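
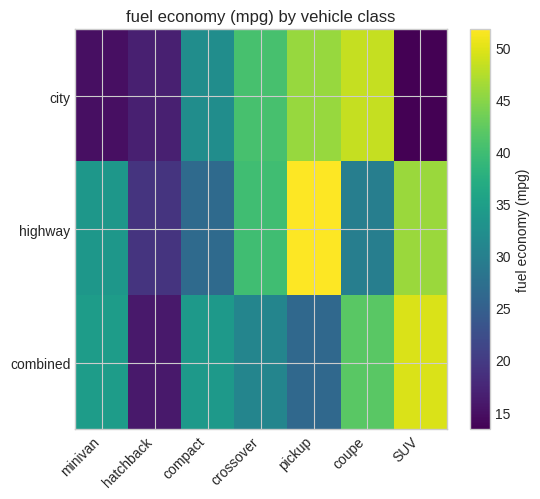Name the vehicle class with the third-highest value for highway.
Top 4 for highway: pickup ≈ 50, SUV ≈ 45, crossover ≈ 40, minivan ≈ 35.

crossover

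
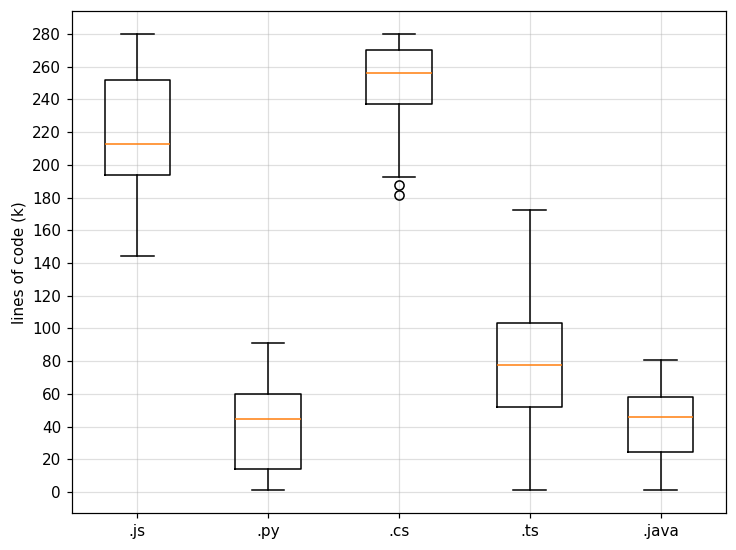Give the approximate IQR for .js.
≈ 60

Q3 ≈ 260, Q1 ≈ 200; IQR ≈ 60.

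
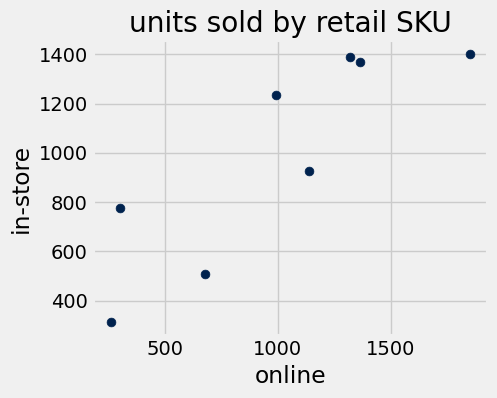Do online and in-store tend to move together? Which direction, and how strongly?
positive, strong

Points are positively correlated; strong (|r| ≈ 0.9).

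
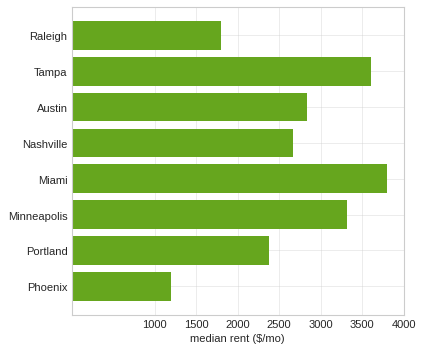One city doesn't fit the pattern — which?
Phoenix

Phoenix ≈ 1000; the rest sit between ≈ 2000 and ≈ 4000.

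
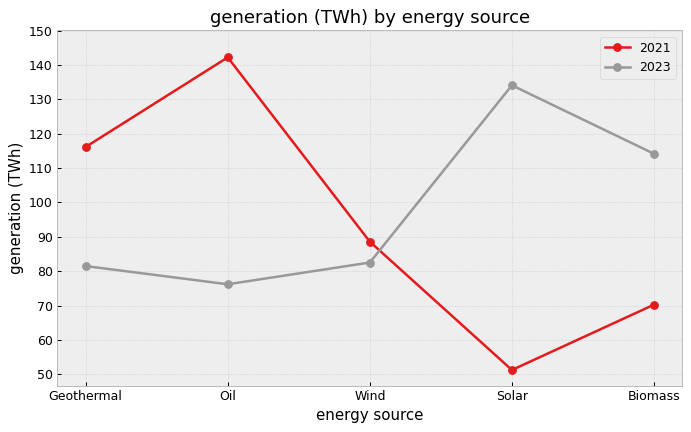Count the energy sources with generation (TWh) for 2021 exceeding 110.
2

Above 110: Geothermal, Oil.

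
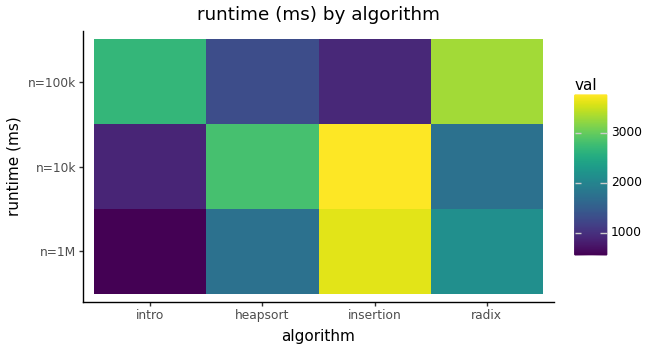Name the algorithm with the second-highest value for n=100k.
intro

Top 3 for n=100k: radix ≈ 3500, intro ≈ 2500, heapsort ≈ 1500.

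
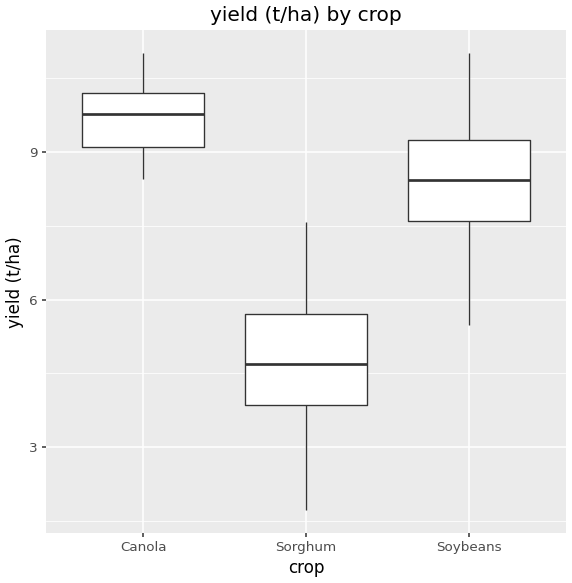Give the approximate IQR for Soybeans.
Q3 ≈ 9.0, Q1 ≈ 7.5; IQR ≈ 1.5.

≈ 1.5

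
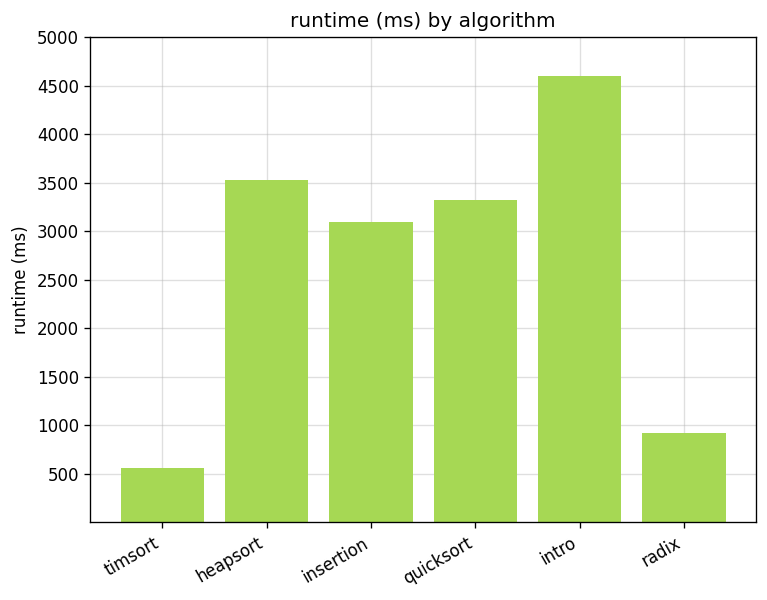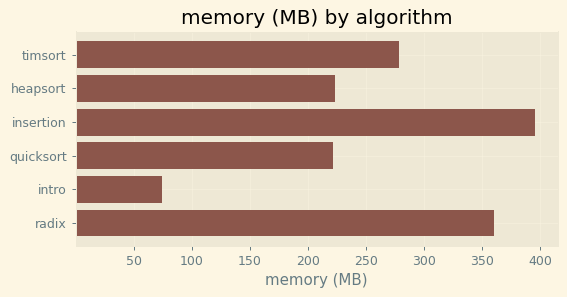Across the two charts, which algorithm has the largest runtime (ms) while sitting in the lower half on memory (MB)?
Chart 2 median memory (MB) ≈ 250; below-median algorithms: heapsort, quicksort, intro. Among those, intro has the highest runtime (ms) (≈ 4500).

intro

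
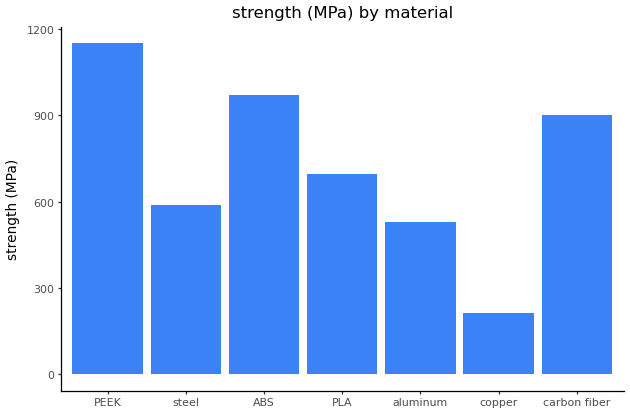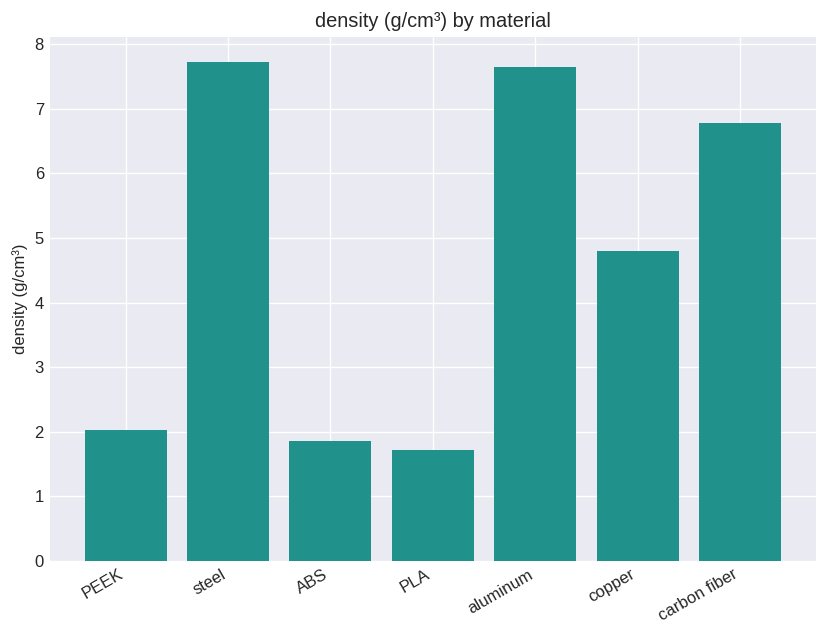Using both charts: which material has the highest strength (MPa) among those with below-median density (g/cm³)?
Chart 2 median density (g/cm³) ≈ 5; below-median materials: PEEK, ABS, PLA. Among those, PEEK has the highest strength (MPa) (≈ 1200).

PEEK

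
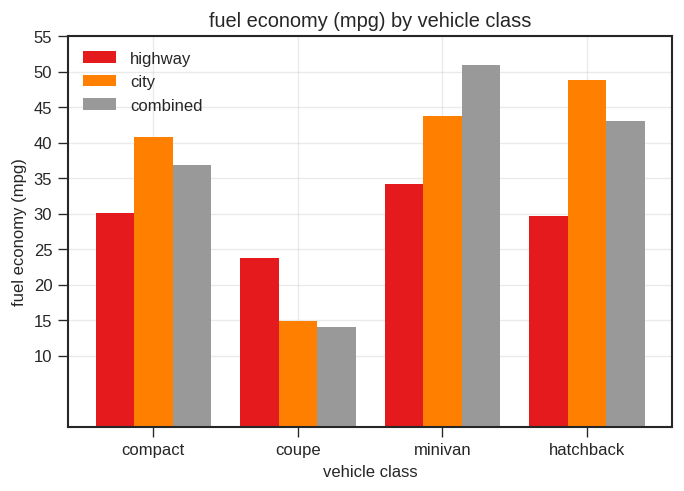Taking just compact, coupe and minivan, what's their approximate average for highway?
≈ 30

(30 + 25 + 35) / 3 ≈ 30.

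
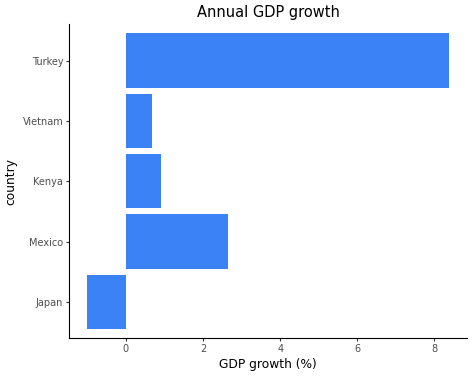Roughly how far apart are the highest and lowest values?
Max Turkey ≈ 8, min Japan ≈ -1; range ≈ 9.

≈ 9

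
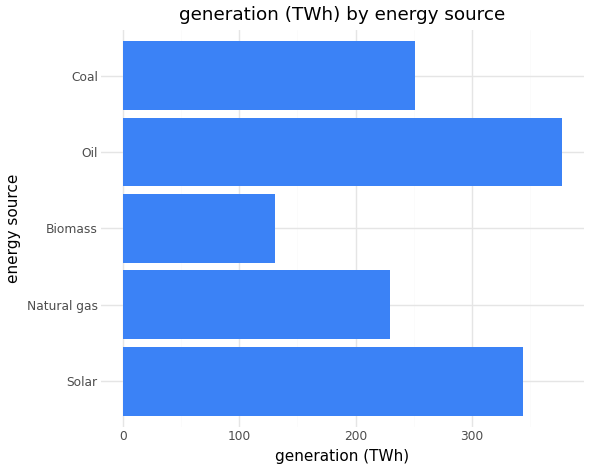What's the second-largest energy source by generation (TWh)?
Top 3: Oil ≈ 400, Solar ≈ 350, Coal ≈ 250.

Solar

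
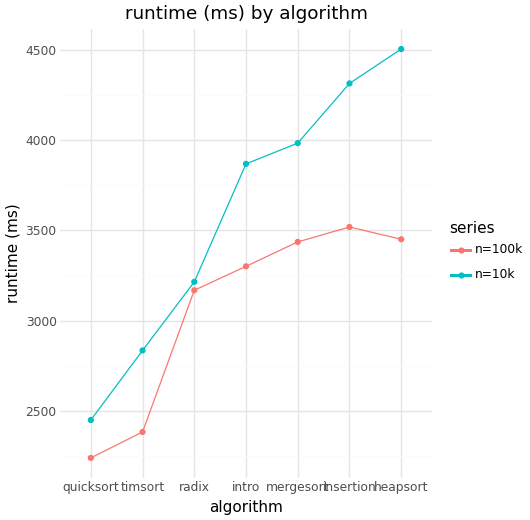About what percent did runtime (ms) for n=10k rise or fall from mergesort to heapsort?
≈ +15%

mergesort ≈ 4000, heapsort ≈ 4600; (4600 − 4000) / 4000 ≈ +15%.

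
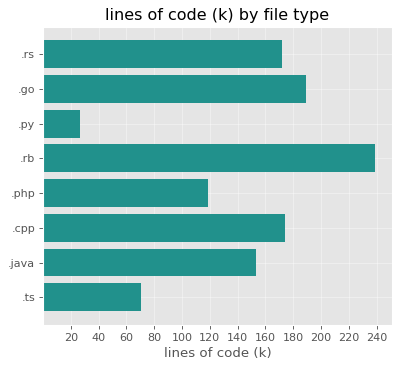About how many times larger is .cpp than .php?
.cpp ≈ 180, .php ≈ 120; 180/120 ≈ 1.5.

≈ 1.5×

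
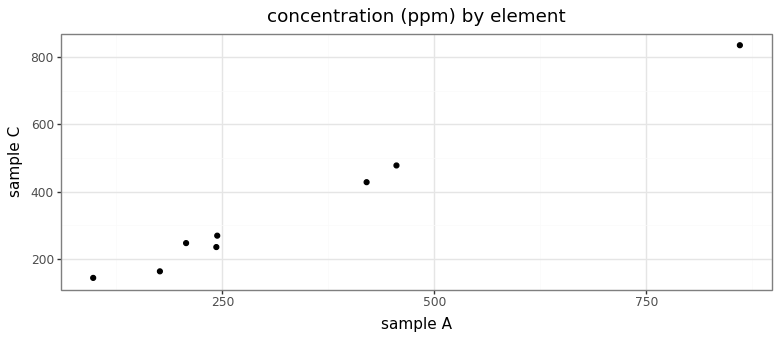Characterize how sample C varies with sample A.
positive, strong

Points are positively correlated; strong (|r| ≈ 1.0).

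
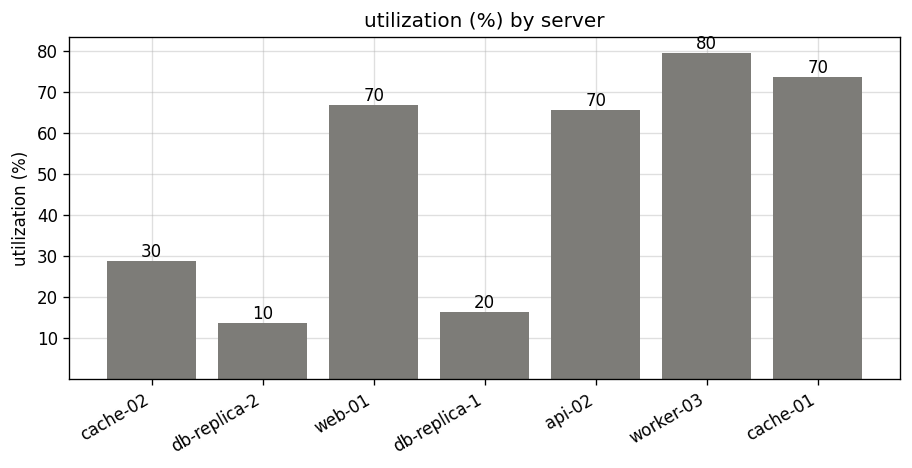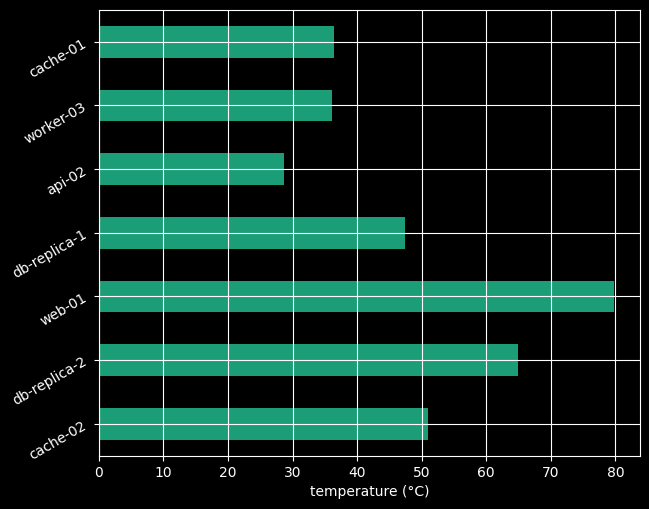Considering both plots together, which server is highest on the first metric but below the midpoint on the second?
worker-03

Chart 2 median temperature (°C) ≈ 50; below-median servers: api-02, worker-03, cache-01. Among those, worker-03 has the highest utilization (%) (≈ 80).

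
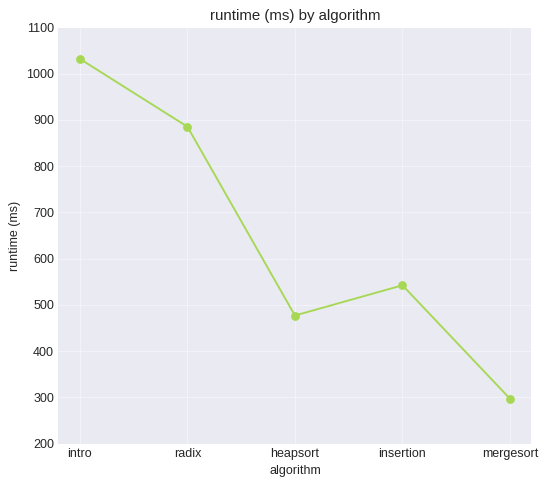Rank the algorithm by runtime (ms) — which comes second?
Top 3: intro ≈ 1000, radix ≈ 900, insertion ≈ 500.

radix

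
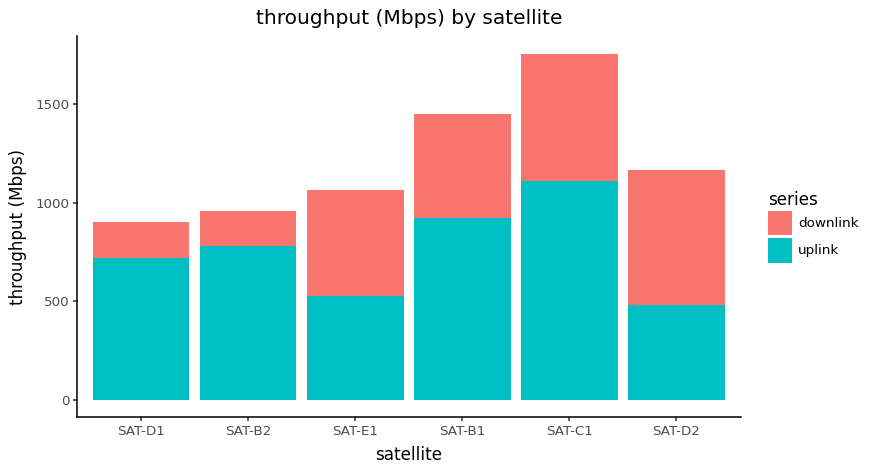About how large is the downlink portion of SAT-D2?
≈ 800

downlink top ≈ 1200, bottom ≈ 400; segment ≈ 800.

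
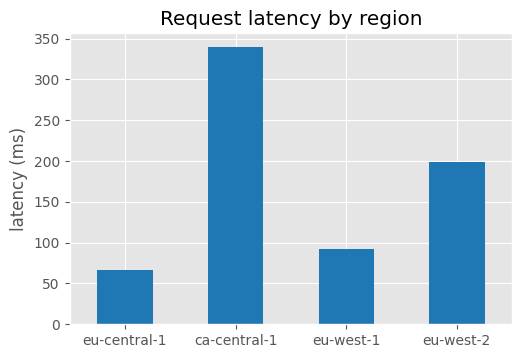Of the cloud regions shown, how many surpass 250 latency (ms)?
Above 250: ca-central-1.

1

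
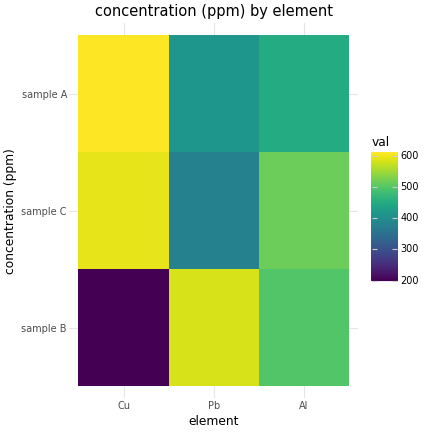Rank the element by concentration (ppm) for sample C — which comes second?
Al

Top 3 for sample C: Cu ≈ 600, Al ≈ 500, Pb ≈ 400.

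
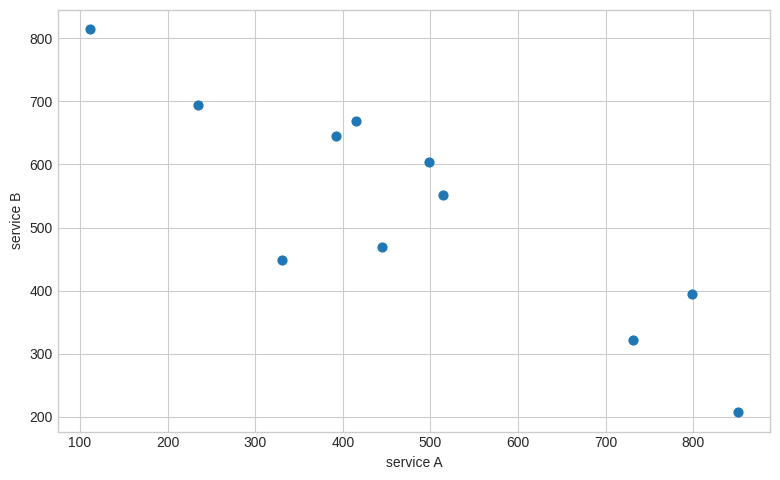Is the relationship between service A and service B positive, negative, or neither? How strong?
negative, strong

Points are negatively correlated; strong (|r| ≈ 0.9).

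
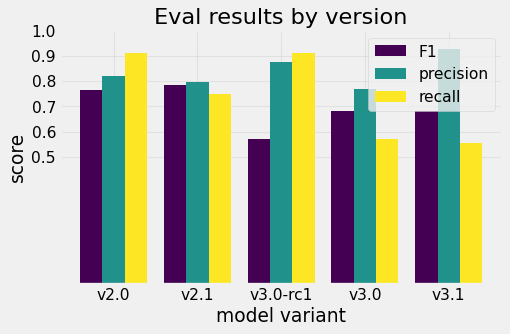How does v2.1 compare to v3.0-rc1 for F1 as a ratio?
v2.1 ≈ 0.8, v3.0-rc1 ≈ 0.6; 0.8/0.6 ≈ 1.33.

≈ 1.33×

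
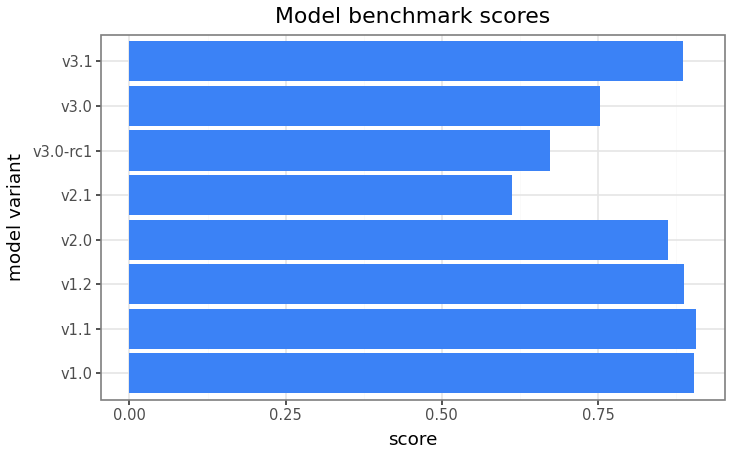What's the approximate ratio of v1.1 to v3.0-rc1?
≈ 1.29×

v1.1 ≈ 0.9, v3.0-rc1 ≈ 0.7; 0.9/0.7 ≈ 1.29.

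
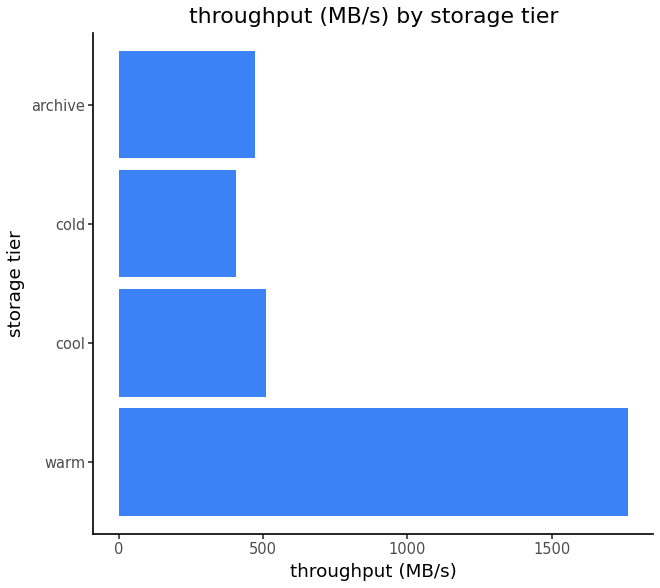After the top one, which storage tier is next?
Top 3: warm ≈ 1800, cool ≈ 600, archive ≈ 400.

cool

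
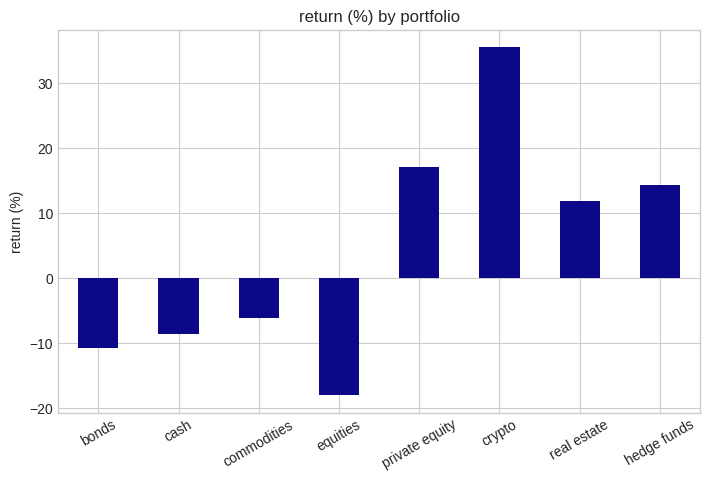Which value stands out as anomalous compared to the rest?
crypto

crypto ≈ 35; the rest sit between ≈ -20 and ≈ 15.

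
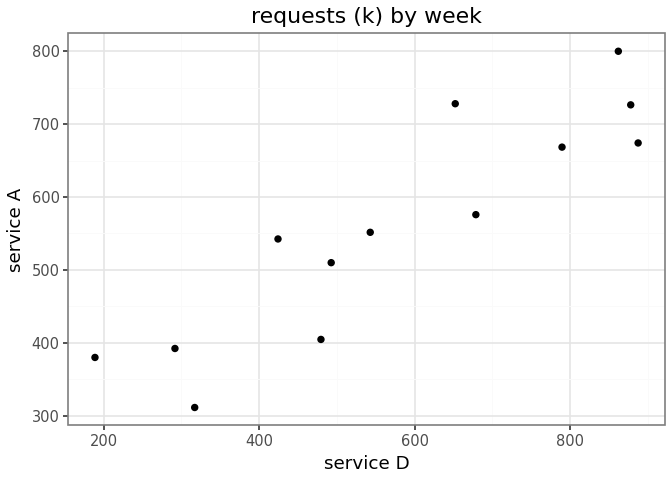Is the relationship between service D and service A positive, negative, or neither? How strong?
Points are positively correlated; strong (|r| ≈ 0.9).

positive, strong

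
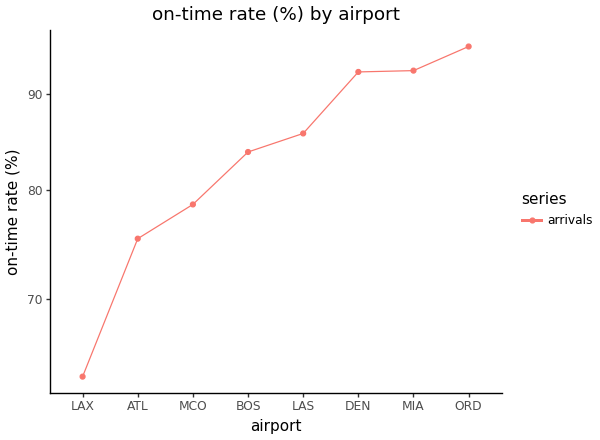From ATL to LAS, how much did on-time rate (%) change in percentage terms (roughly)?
≈ +13.3%

ATL ≈ 75, LAS ≈ 85; (85 − 75) / 75 ≈ +13.3%.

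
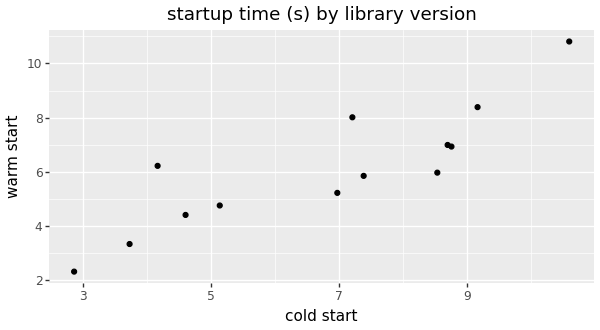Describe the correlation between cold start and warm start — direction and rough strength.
positive, strong

Points are positively correlated; strong (|r| ≈ 0.9).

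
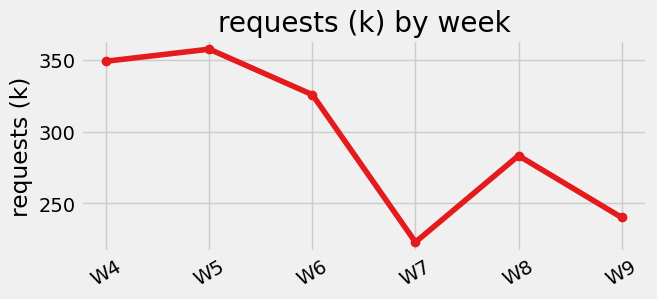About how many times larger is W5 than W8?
W5 ≈ 360, W8 ≈ 280; 360/280 ≈ 1.29.

≈ 1.29×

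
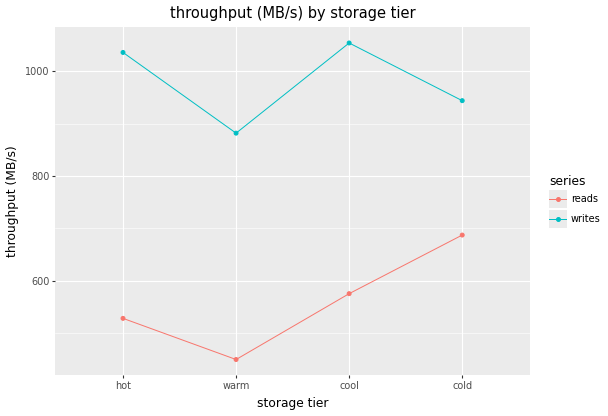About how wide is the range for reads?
≈ 300

Max cold ≈ 700, min warm ≈ 400; range ≈ 300.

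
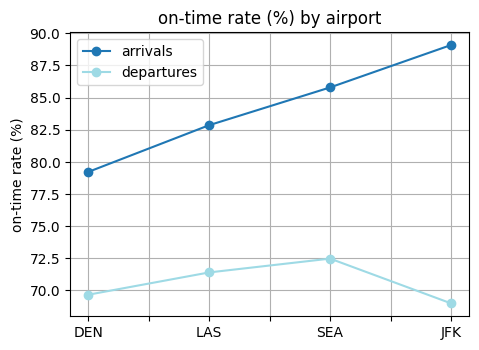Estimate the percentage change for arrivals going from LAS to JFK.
LAS ≈ 82, JFK ≈ 90; (90 − 82) / 82 ≈ +9.8%.

≈ +9.8%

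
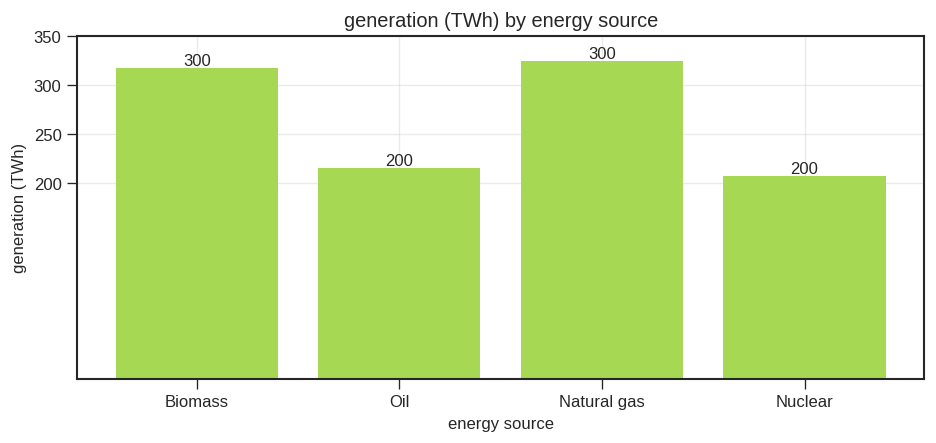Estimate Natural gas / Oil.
Natural gas ≈ 300, Oil ≈ 200; 300/200 ≈ 1.5.

≈ 1.5×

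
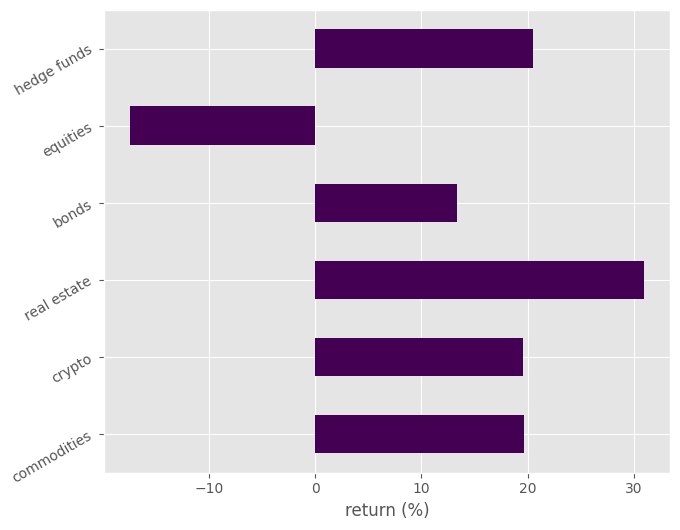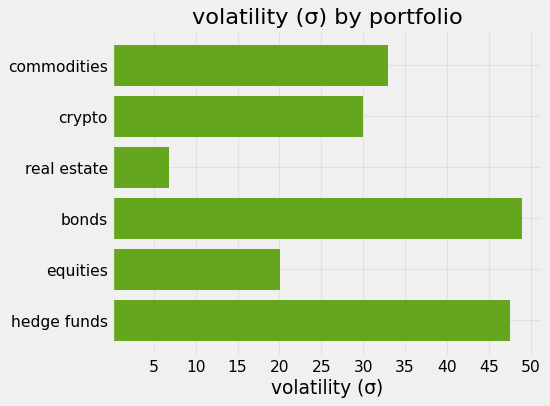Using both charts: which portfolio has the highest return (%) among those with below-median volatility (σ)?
Chart 2 median volatility (σ) ≈ 30; below-median portfolios: crypto, real estate, equities. Among those, real estate has the highest return (%) (≈ 30).

real estate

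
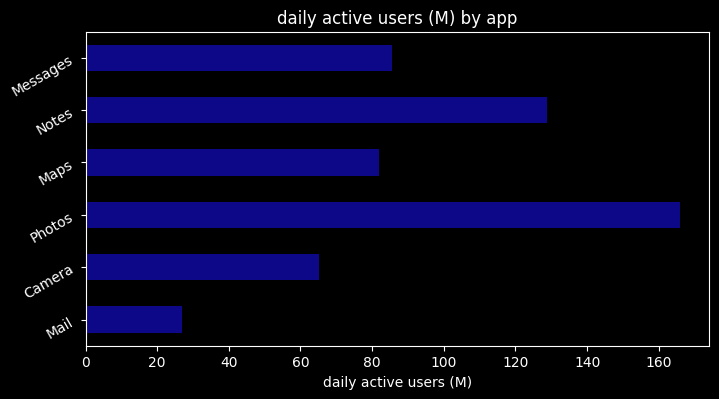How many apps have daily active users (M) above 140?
Above 140: Photos.

1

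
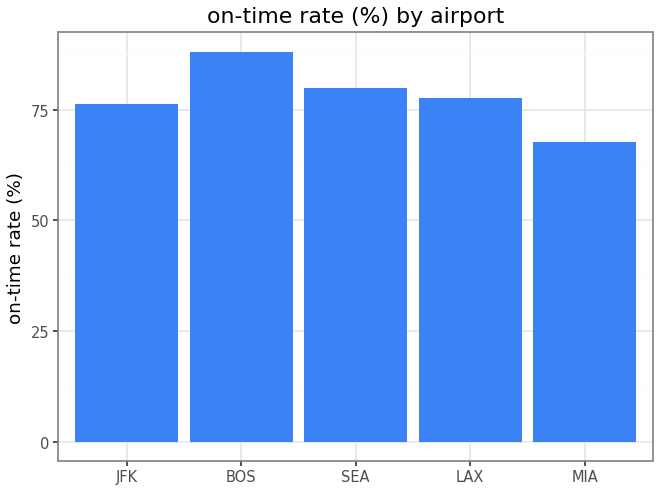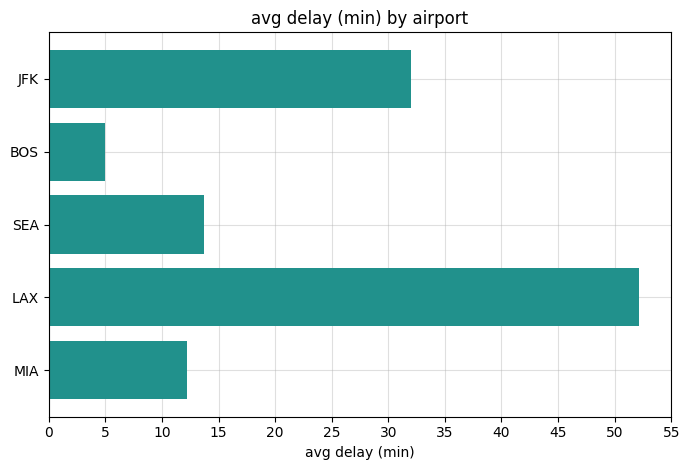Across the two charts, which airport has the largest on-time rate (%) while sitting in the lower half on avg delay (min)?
BOS

Chart 2 median avg delay (min) ≈ 15; below-median airports: BOS, MIA. Among those, BOS has the highest on-time rate (%) (≈ 90).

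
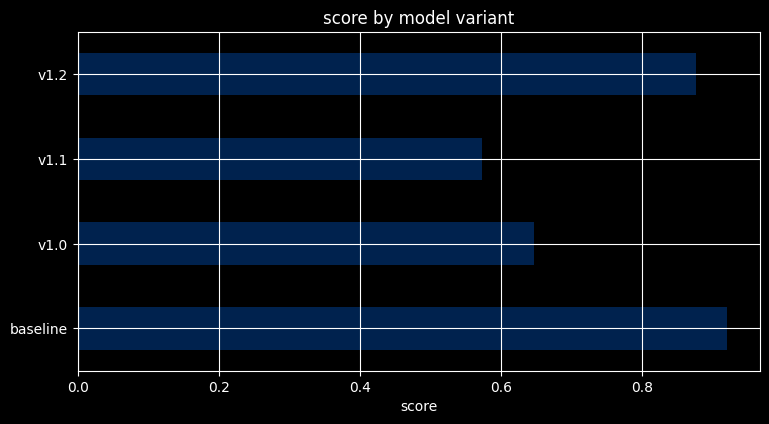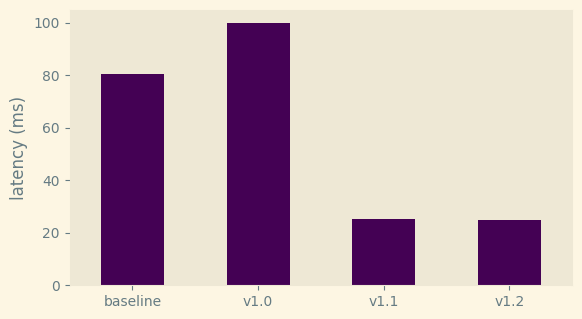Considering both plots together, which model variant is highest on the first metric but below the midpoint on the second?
v1.2

Chart 2 median latency (ms) ≈ 50; below-median model variants: v1.1, v1.2. Among those, v1.2 has the highest score (≈ 0.9).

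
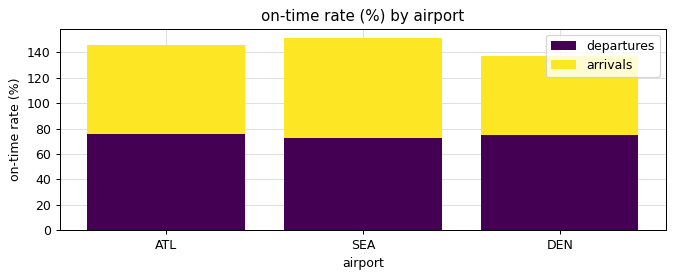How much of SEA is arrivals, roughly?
≈ 80

arrivals top ≈ 160, bottom ≈ 80; segment ≈ 80.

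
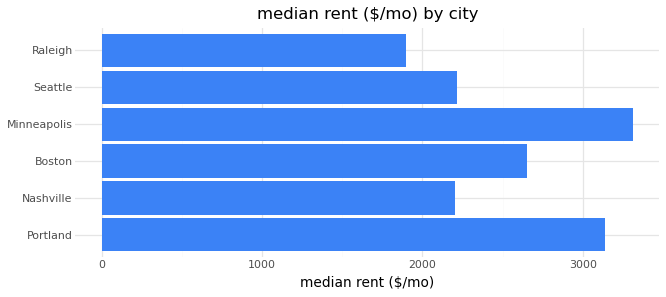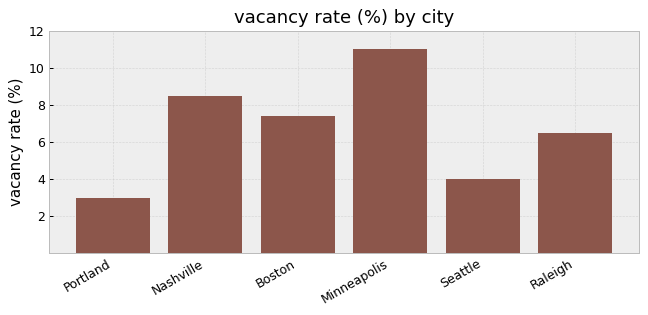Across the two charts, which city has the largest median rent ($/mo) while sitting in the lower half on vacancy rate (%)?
Chart 2 median vacancy rate (%) ≈ 6; below-median cities: Portland, Seattle, Raleigh. Among those, Portland has the highest median rent ($/mo) (≈ 3000).

Portland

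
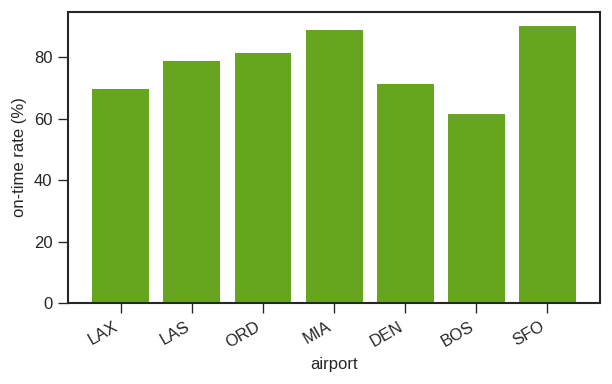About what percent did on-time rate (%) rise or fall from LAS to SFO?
≈ +12.5%

LAS ≈ 80, SFO ≈ 90; (90 − 80) / 80 ≈ +12.5%.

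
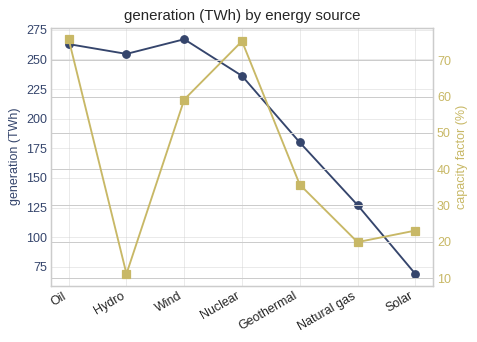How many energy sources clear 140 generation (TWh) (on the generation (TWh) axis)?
5

Above 140: Oil, Hydro, Wind, Nuclear, Geothermal.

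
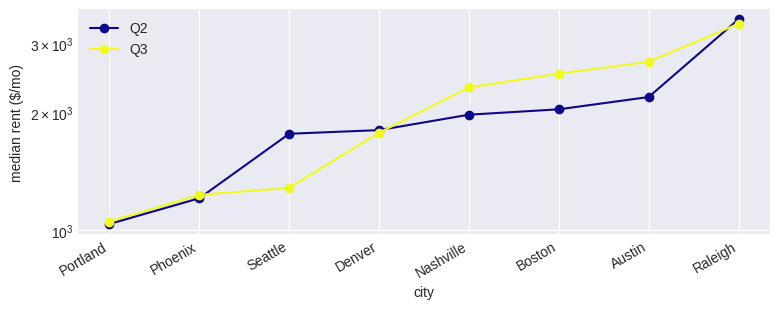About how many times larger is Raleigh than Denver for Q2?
Raleigh ≈ 3500, Denver ≈ 2000; 3500/2000 ≈ 1.75.

≈ 1.75×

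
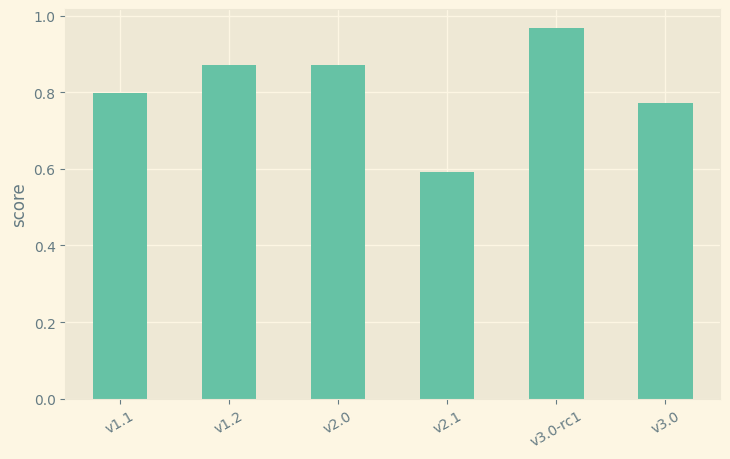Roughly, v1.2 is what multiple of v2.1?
≈ 1.5×

v1.2 ≈ 0.9, v2.1 ≈ 0.6; 0.9/0.6 ≈ 1.5.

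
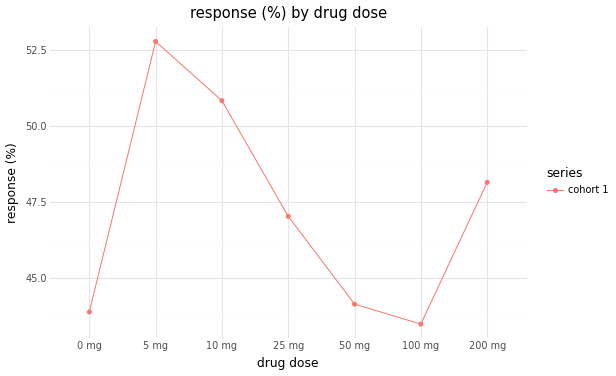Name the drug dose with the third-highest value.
Top 4: 5 mg ≈ 53, 10 mg ≈ 51, 200 mg ≈ 48, 25 mg ≈ 47.

200 mg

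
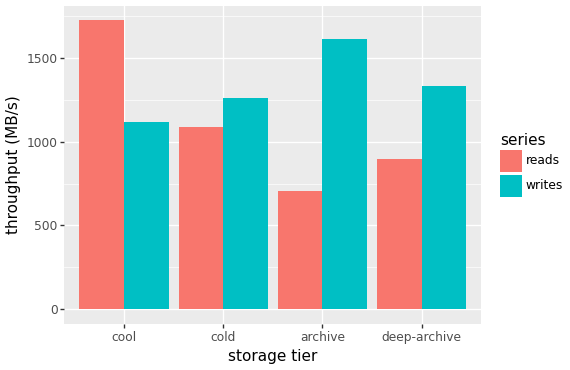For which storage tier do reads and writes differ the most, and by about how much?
archive, ≈ 800 MB/s

archive: reads ≈ 800, writes ≈ 1600 → gap ≈ 800. Next-largest (cool) is only ≈ 600.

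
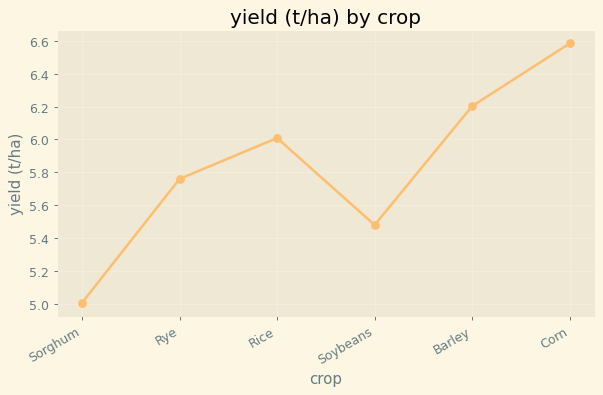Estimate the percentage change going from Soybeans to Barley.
Soybeans ≈ 5.4, Barley ≈ 6.2; (6.2 − 5.4) / 5.4 ≈ +14.8%.

≈ +14.8%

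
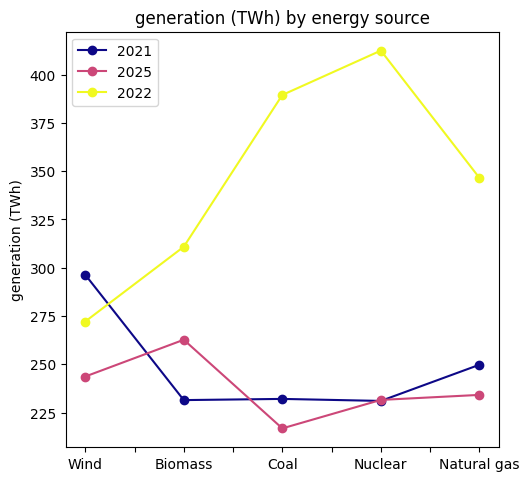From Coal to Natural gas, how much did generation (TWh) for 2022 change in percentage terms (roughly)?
≈ -10.5%

Coal ≈ 380, Natural gas ≈ 340; (340 − 380) / 380 ≈ -10.5%.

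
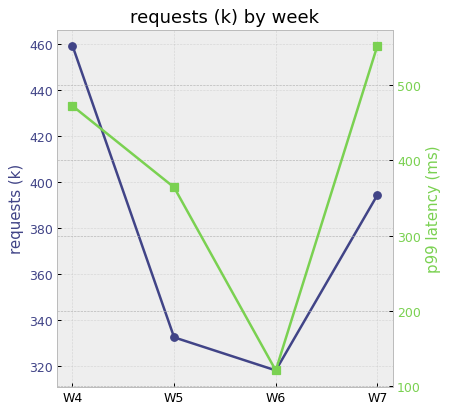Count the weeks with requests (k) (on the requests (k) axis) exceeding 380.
2

Above 380: W4, W7.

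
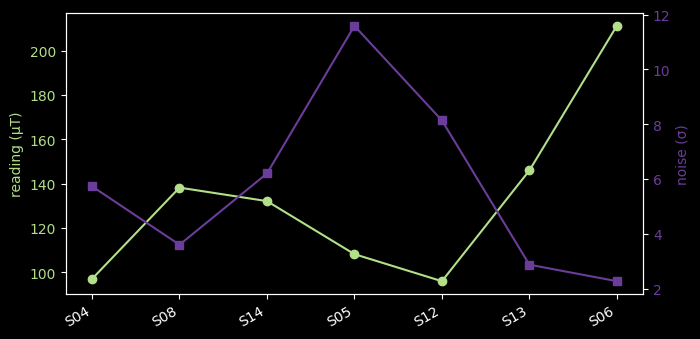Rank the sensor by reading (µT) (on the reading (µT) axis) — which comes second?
Top 3 (on the reading (µT) axis): S06 ≈ 210, S13 ≈ 150, S08 ≈ 140.

S13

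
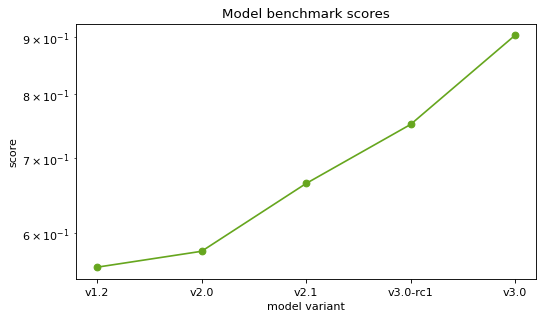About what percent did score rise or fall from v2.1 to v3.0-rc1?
v2.1 ≈ 0.65, v3.0-rc1 ≈ 0.75; (0.75 − 0.65) / 0.65 ≈ +15.4%.

≈ +15.4%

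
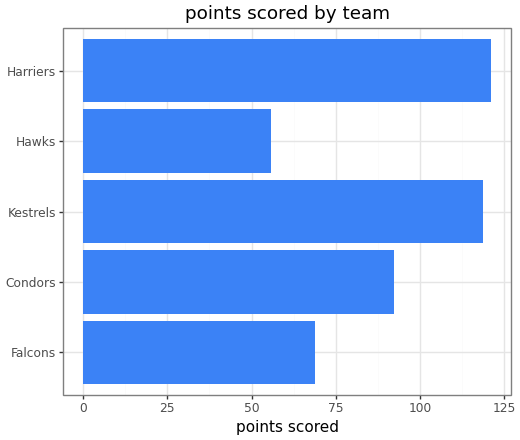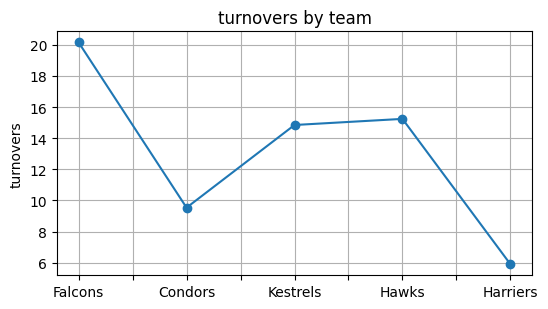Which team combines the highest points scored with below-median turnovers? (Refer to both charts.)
Harriers

Chart 2 median turnovers ≈ 14; below-median teams: Condors, Harriers. Among those, Harriers has the highest points scored (≈ 120).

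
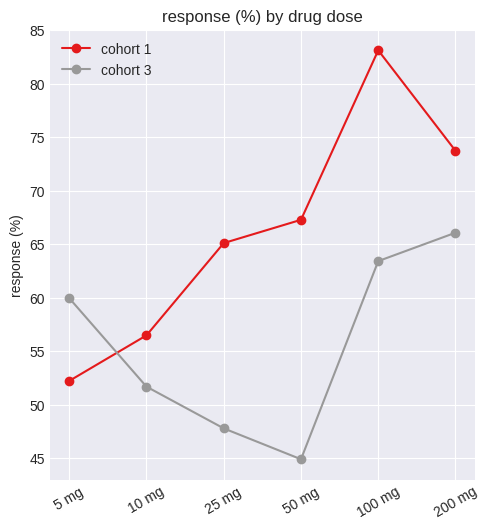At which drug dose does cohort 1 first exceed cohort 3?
10 mg

5 mg: cohort 1 ≈ 50 vs cohort 3 ≈ 60 (not yet); 10 mg: cohort 1 ≈ 55 vs cohort 3 ≈ 50 (first crossover).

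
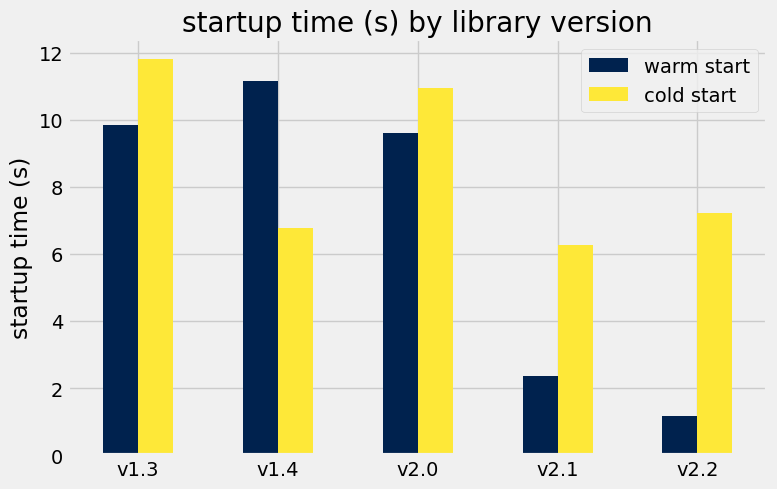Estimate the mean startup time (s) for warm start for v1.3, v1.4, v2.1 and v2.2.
≈ 6

(10 + 11 + 2 + 1) / 4 ≈ 6.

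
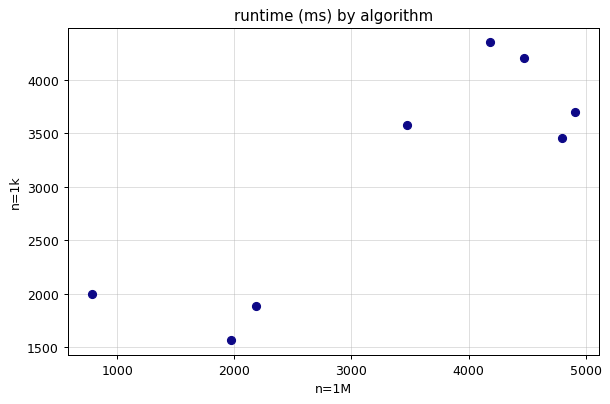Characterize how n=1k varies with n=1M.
positive, strong

Points are positively correlated; strong (|r| ≈ 0.9).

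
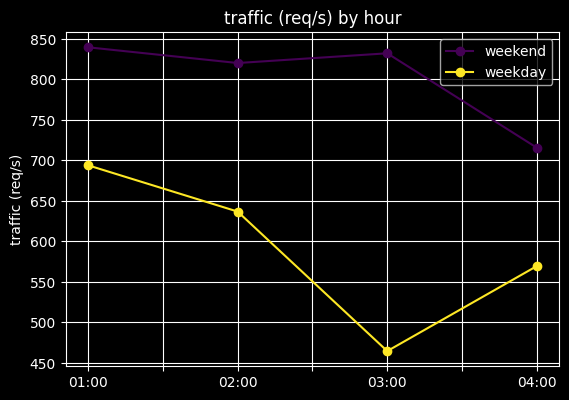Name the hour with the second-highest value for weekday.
02:00

Top 3 for weekday: 01:00 ≈ 700, 02:00 ≈ 650, 04:00 ≈ 550.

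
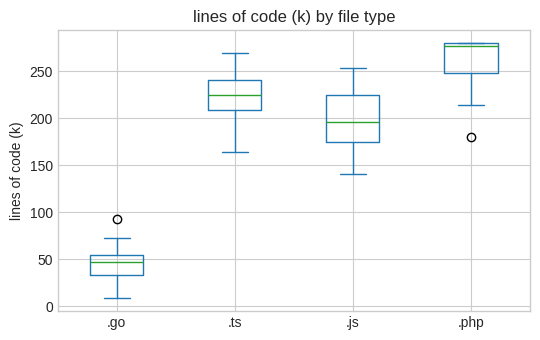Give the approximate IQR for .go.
Q3 ≈ 60, Q1 ≈ 40; IQR ≈ 20.

≈ 20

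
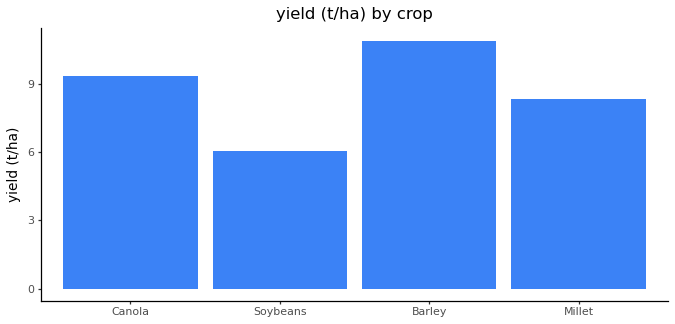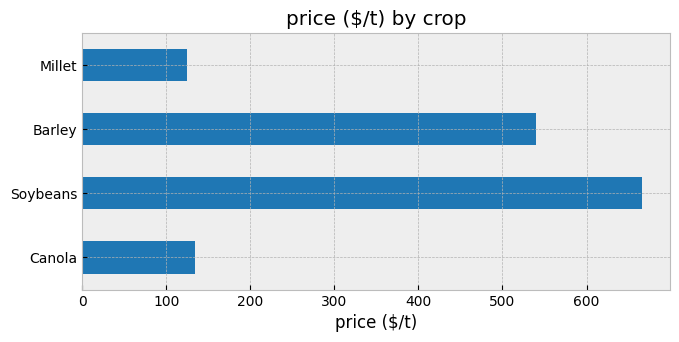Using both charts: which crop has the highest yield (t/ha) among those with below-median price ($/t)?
Chart 2 median price ($/t) ≈ 300; below-median crops: Canola, Millet. Among those, Canola has the highest yield (t/ha) (≈ 9).

Canola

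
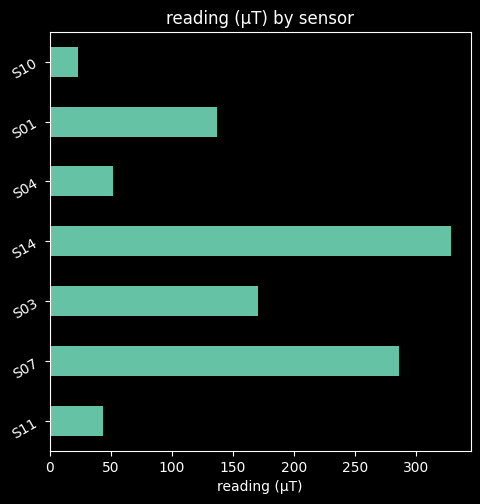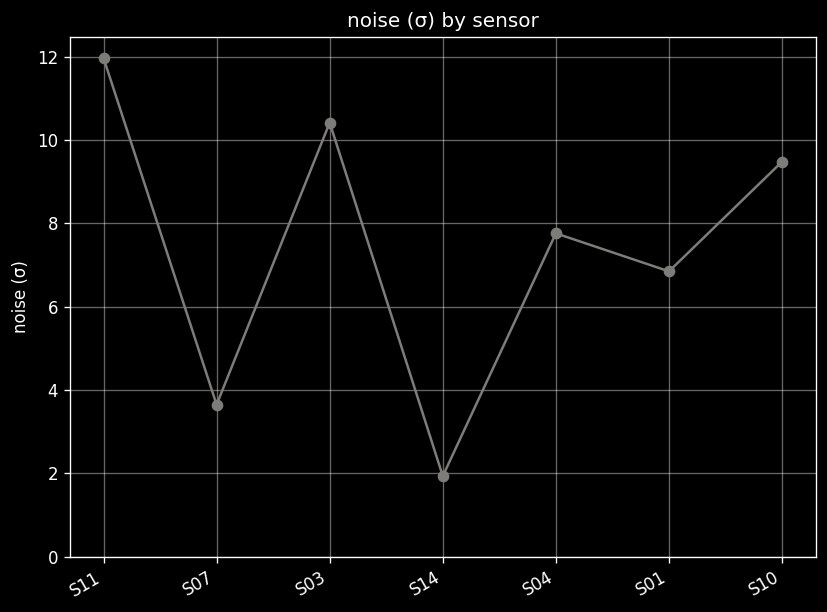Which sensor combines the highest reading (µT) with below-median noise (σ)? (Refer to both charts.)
Chart 2 median noise (σ) ≈ 8; below-median sensors: S07, S14, S01. Among those, S14 has the highest reading (µT) (≈ 350).

S14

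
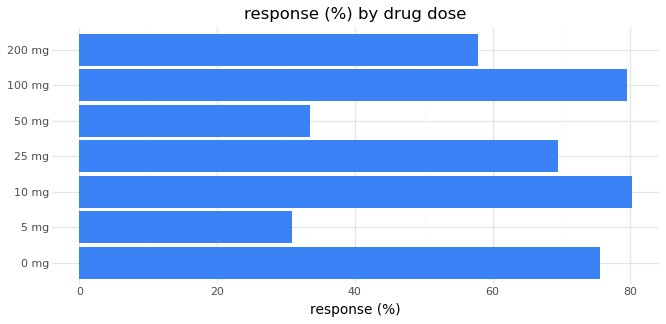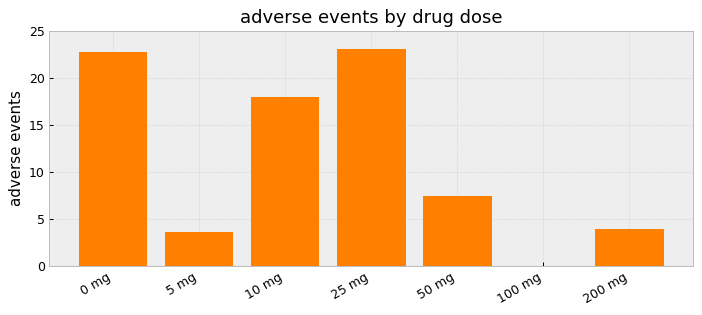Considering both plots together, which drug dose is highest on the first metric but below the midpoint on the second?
100 mg

Chart 2 median adverse events ≈ 5; below-median drug doses: 5 mg, 100 mg, 200 mg. Among those, 100 mg has the highest response (%) (≈ 80).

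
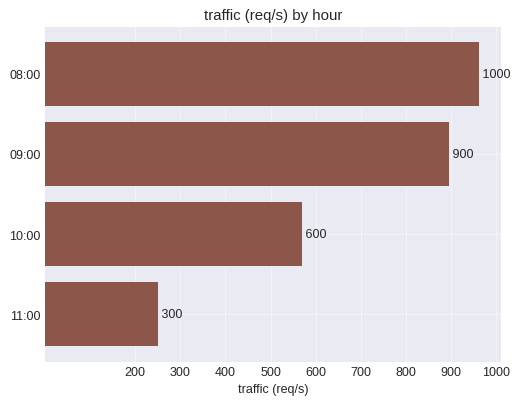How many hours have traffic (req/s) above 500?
Above 500: 08:00, 09:00, 10:00.

3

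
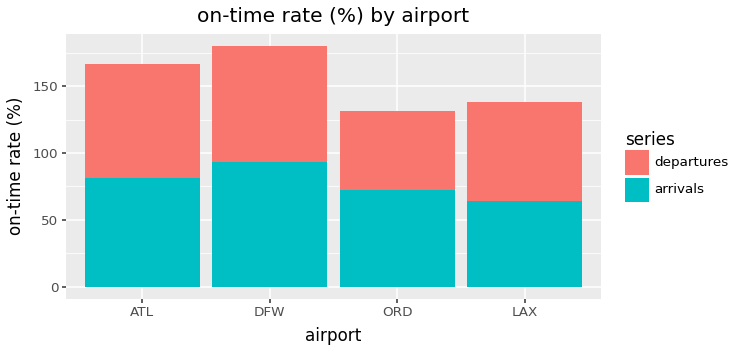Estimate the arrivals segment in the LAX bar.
arrivals top ≈ 60, bottom ≈ 0; segment ≈ 60.

≈ 60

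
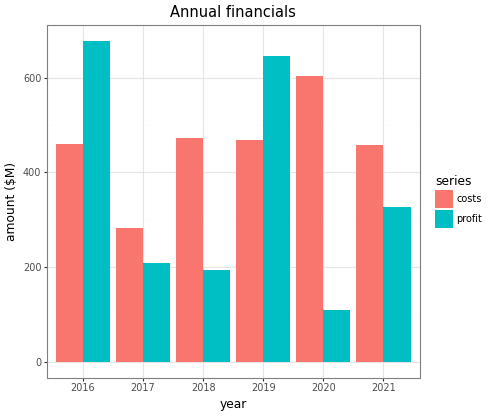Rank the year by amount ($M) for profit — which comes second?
Top 3 for profit: 2016 ≈ 700, 2019 ≈ 600, 2021 ≈ 300.

2019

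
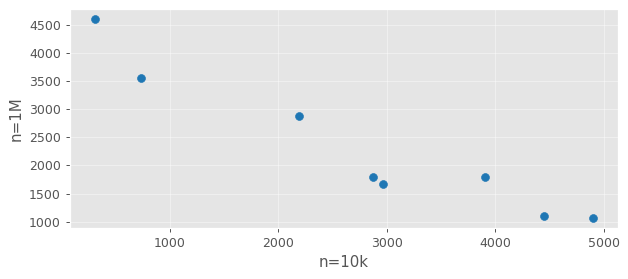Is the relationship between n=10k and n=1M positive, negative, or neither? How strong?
Points are negatively correlated; strong (|r| ≈ 1.0).

negative, strong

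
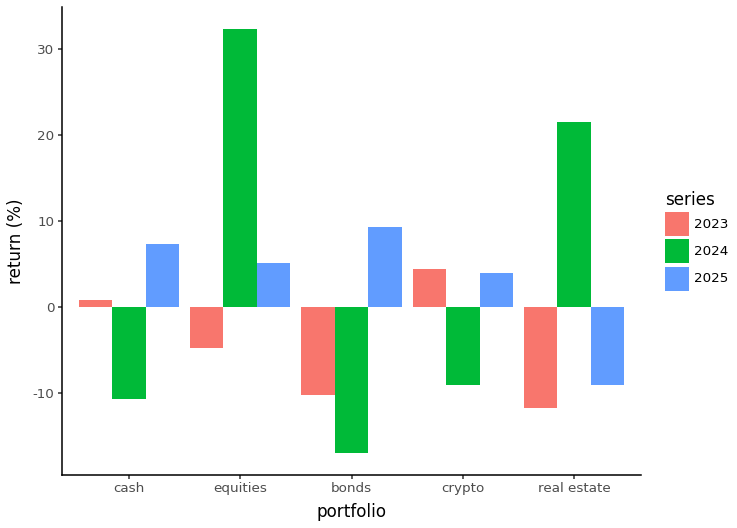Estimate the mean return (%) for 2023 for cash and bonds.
(0 + -10) / 2 ≈ -5.

≈ -5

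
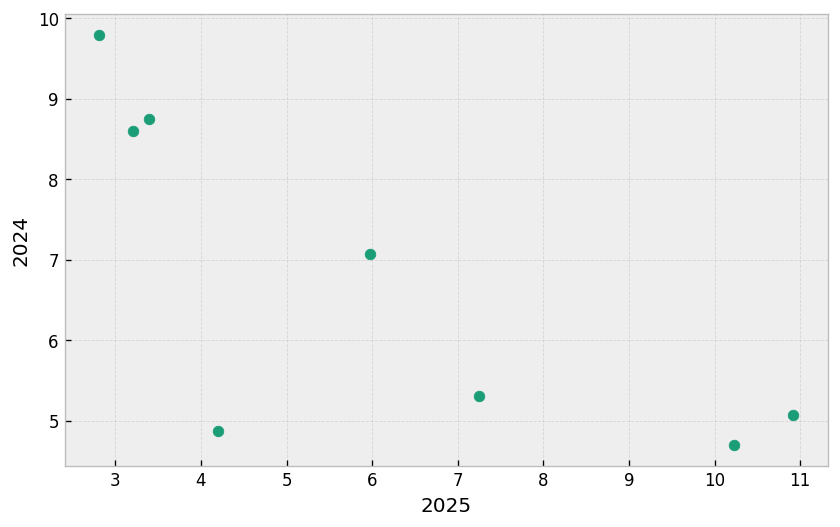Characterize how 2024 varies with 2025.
negative, strong

Points are negatively correlated; strong (|r| ≈ 0.8).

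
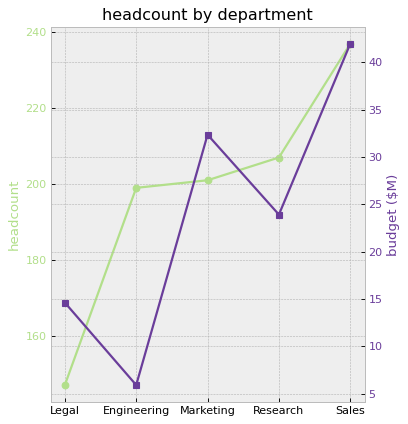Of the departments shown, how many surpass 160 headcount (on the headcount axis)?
Above 160: Engineering, Marketing, Research, Sales.

4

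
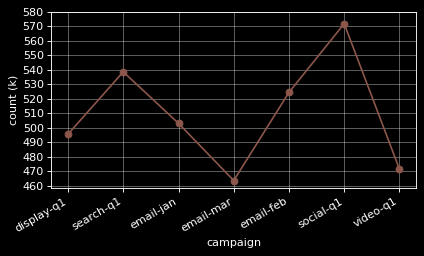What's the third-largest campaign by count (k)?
Top 4: social-q1 ≈ 570, search-q1 ≈ 540, email-feb ≈ 520, email-jan ≈ 500.

email-feb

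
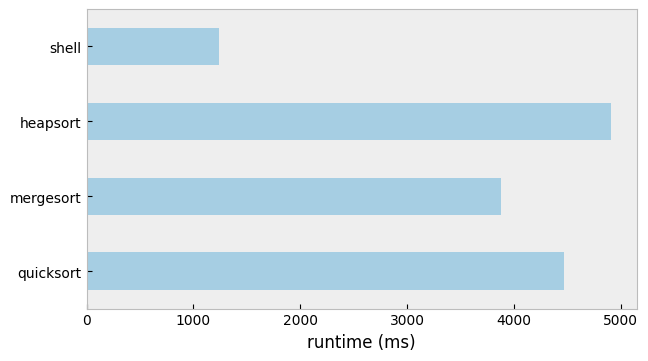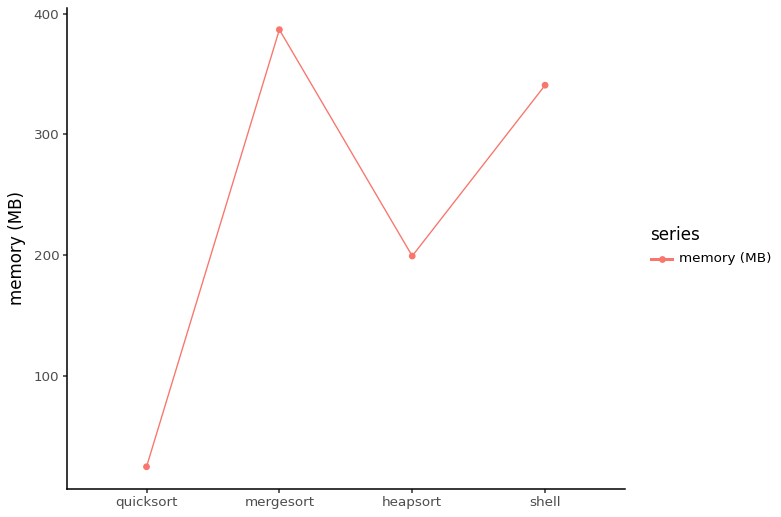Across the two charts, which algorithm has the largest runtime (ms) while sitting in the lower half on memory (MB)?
heapsort

Chart 2 median memory (MB) ≈ 250; below-median algorithms: quicksort, heapsort. Among those, heapsort has the highest runtime (ms) (≈ 5000).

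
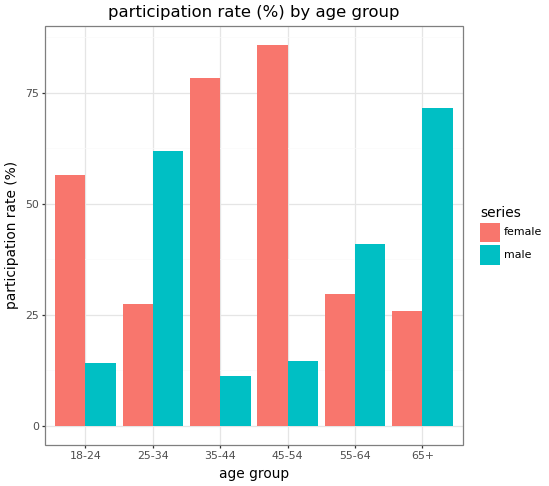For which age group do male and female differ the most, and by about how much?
45-54, ≈ 80 %

45-54: male ≈ 10, female ≈ 90 → gap ≈ 80. Next-largest (35-44) is only ≈ 70.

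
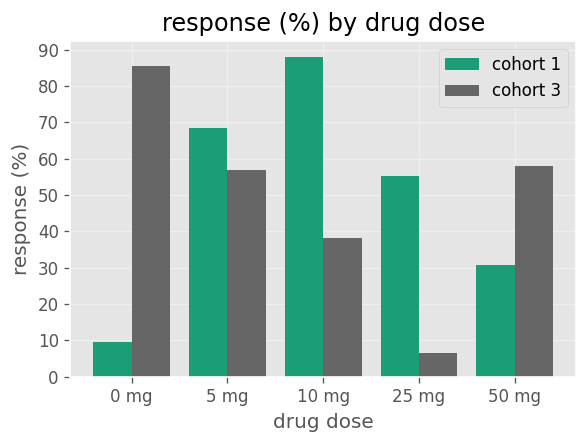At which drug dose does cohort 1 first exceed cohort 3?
5 mg

0 mg: cohort 1 ≈ 10 vs cohort 3 ≈ 90 (not yet); 5 mg: cohort 1 ≈ 70 vs cohort 3 ≈ 60 (first crossover).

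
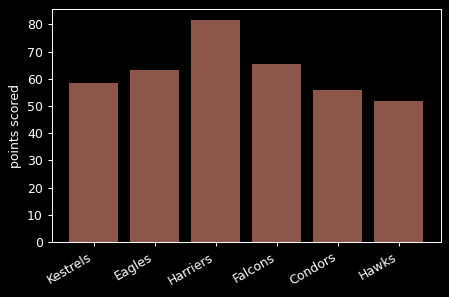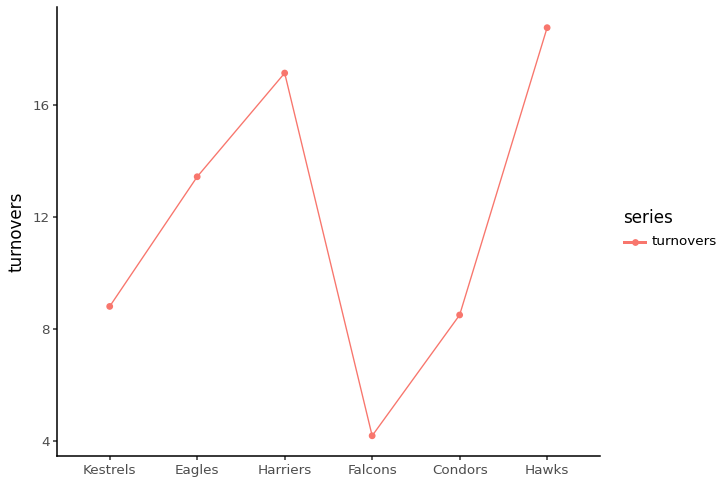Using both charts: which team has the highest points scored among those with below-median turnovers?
Falcons

Chart 2 median turnovers ≈ 12; below-median teams: Kestrels, Falcons, Condors. Among those, Falcons has the highest points scored (≈ 70).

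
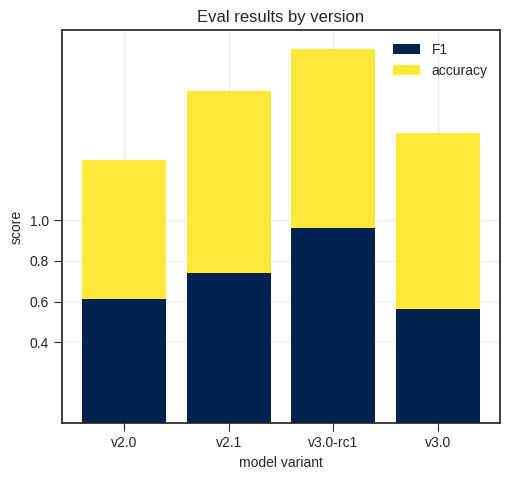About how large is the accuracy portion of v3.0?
≈ 0.8

accuracy top ≈ 1.4, bottom ≈ 0.6; segment ≈ 0.8.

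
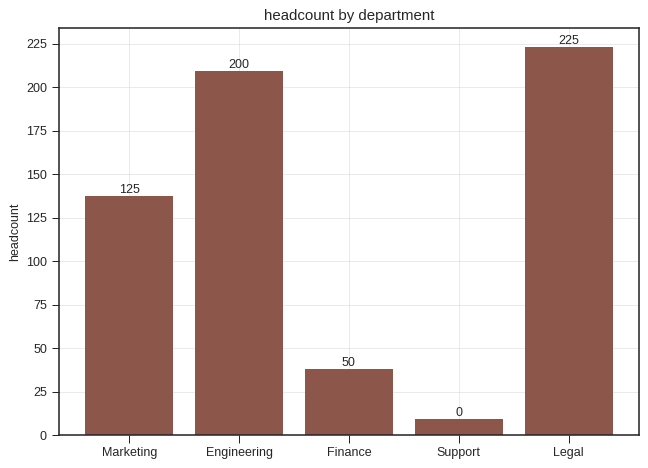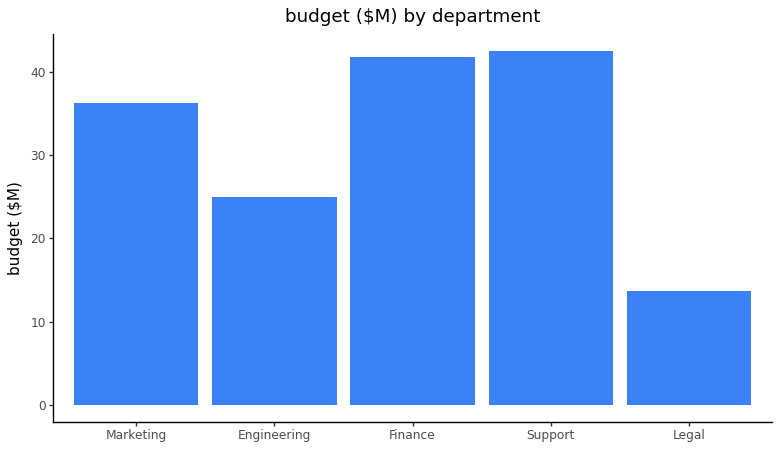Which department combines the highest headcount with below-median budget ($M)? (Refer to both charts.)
Legal

Chart 2 median budget ($M) ≈ 35; below-median departments: Engineering, Legal. Among those, Legal has the highest headcount (≈ 225).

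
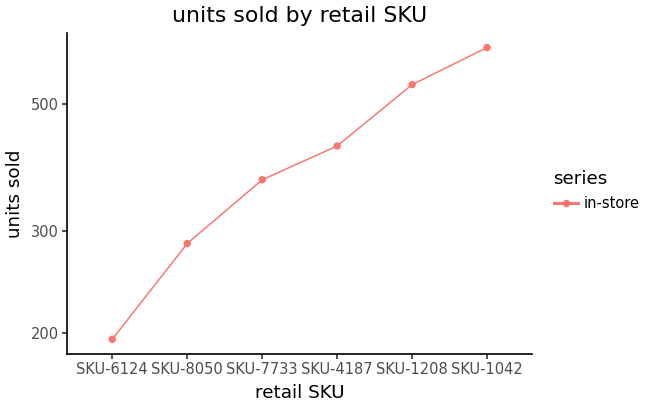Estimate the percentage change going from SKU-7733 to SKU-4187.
≈ +14.3%

SKU-7733 ≈ 350, SKU-4187 ≈ 400; (400 − 350) / 350 ≈ +14.3%.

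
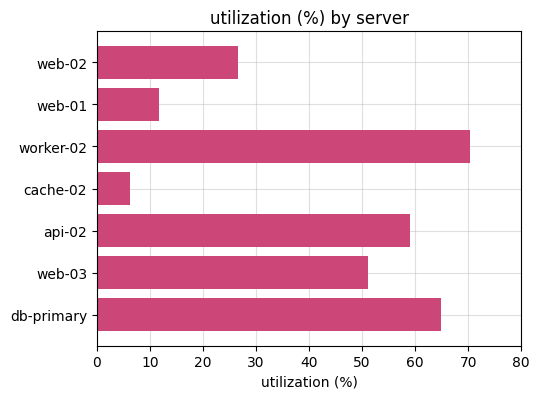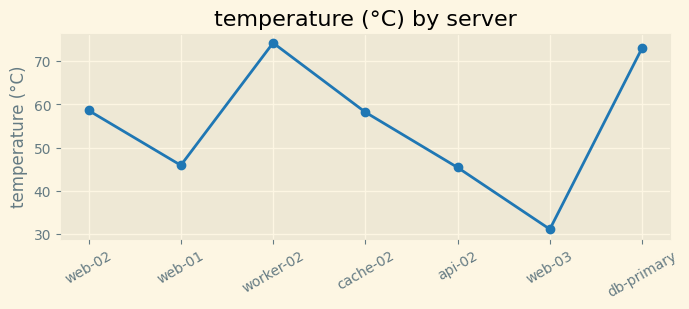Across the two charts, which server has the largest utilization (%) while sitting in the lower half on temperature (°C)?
Chart 2 median temperature (°C) ≈ 60; below-median servers: web-01, api-02, web-03. Among those, api-02 has the highest utilization (%) (≈ 60).

api-02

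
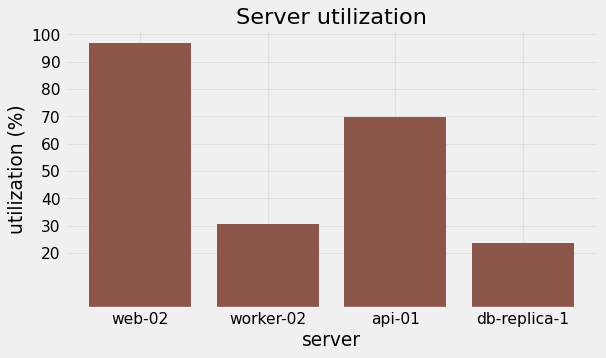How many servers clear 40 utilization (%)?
2

Above 40: web-02, api-01.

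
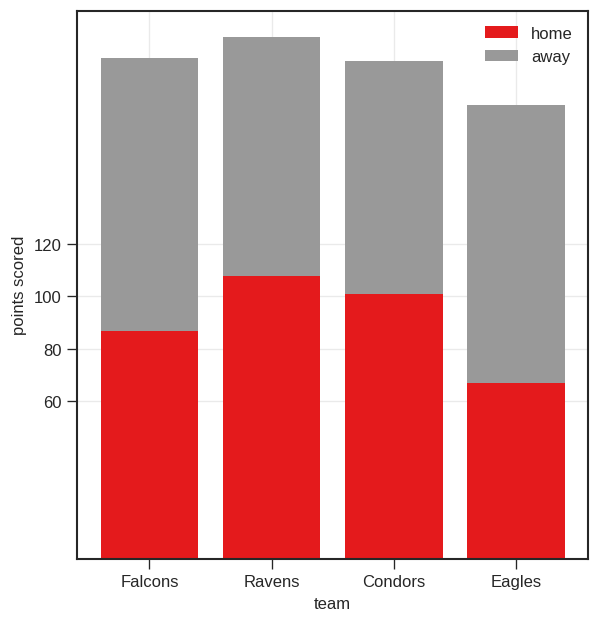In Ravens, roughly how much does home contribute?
≈ 100

home top ≈ 100, bottom ≈ 0; segment ≈ 100.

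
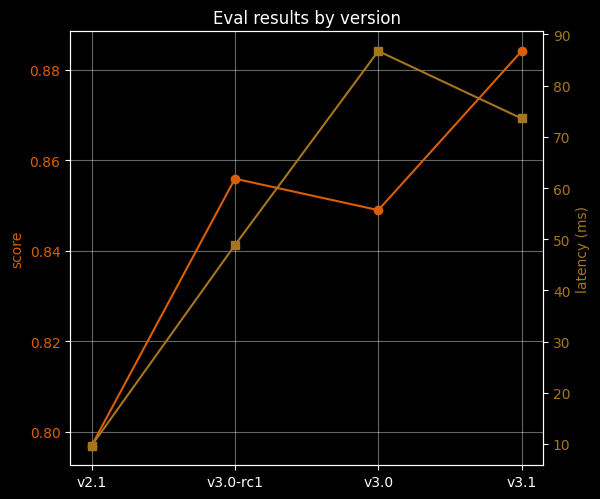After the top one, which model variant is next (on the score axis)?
Top 3 (on the score axis): v3.1 ≈ 0.88, v3.0-rc1 ≈ 0.86, v3.0 ≈ 0.85.

v3.0-rc1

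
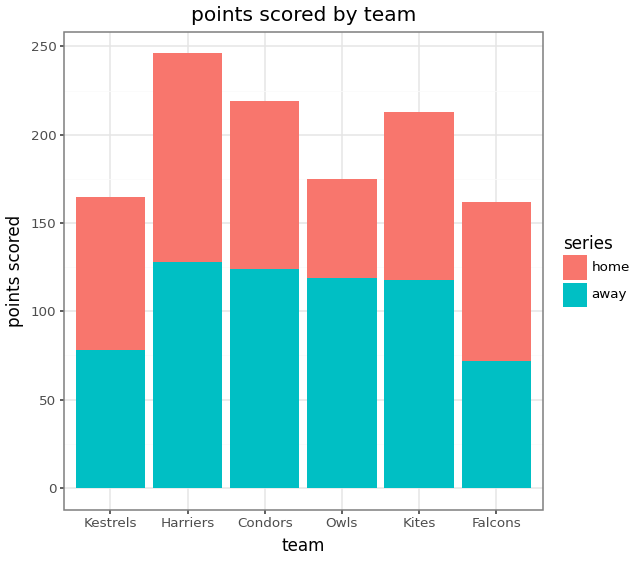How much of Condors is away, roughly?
away top ≈ 125, bottom ≈ 0; segment ≈ 125.

≈ 125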